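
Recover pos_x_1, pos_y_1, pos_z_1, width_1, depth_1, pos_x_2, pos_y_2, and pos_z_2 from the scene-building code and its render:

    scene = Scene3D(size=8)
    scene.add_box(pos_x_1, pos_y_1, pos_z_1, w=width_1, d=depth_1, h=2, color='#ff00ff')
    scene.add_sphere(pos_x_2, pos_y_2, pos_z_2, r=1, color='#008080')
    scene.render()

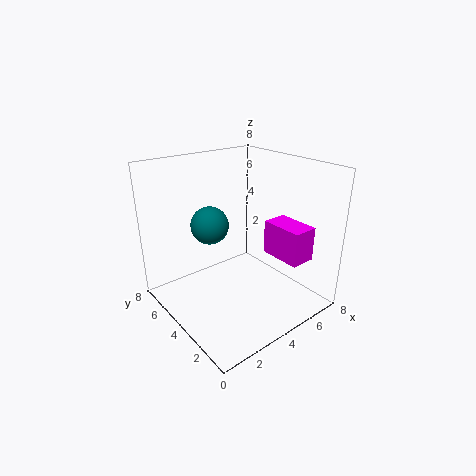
pos_x_1 = 6, pos_y_1 = 1.5, pos_z_1 = 2.5, width_1 = 1.5, depth_1 = 2.5, pos_x_2 = 2.5, pos_y_2 = 4.5, pos_z_2 = 5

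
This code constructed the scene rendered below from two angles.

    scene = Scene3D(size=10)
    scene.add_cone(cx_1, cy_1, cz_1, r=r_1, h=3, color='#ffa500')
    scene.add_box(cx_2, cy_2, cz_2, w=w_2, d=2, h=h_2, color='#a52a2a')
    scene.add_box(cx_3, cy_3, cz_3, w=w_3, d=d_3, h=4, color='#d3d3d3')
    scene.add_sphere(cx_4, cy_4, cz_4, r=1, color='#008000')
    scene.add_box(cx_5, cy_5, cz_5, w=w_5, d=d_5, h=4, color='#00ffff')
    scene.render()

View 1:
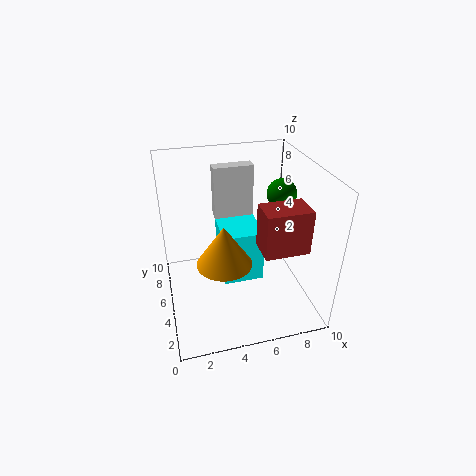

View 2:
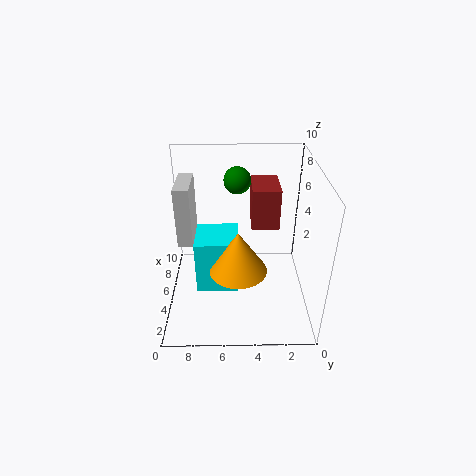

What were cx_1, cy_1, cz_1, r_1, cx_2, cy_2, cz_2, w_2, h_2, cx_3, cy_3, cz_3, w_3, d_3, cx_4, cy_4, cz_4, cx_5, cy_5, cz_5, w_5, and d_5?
cx_1 = 4, cy_1 = 5, cz_1 = 3, r_1 = 2, cx_2 = 6, cy_2 = 2, cz_2 = 5, w_2 = 3, h_2 = 3, cx_3 = 4, cy_3 = 8, cz_3 = 5, w_3 = 3, d_3 = 1, cx_4 = 8, cy_4 = 5, cz_4 = 8, cx_5 = 4, cy_5 = 5, cz_5 = 1, w_5 = 3, d_5 = 3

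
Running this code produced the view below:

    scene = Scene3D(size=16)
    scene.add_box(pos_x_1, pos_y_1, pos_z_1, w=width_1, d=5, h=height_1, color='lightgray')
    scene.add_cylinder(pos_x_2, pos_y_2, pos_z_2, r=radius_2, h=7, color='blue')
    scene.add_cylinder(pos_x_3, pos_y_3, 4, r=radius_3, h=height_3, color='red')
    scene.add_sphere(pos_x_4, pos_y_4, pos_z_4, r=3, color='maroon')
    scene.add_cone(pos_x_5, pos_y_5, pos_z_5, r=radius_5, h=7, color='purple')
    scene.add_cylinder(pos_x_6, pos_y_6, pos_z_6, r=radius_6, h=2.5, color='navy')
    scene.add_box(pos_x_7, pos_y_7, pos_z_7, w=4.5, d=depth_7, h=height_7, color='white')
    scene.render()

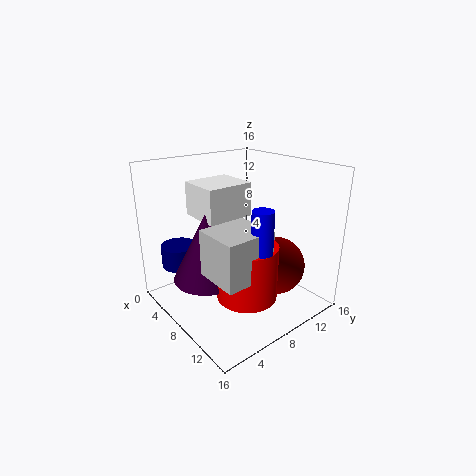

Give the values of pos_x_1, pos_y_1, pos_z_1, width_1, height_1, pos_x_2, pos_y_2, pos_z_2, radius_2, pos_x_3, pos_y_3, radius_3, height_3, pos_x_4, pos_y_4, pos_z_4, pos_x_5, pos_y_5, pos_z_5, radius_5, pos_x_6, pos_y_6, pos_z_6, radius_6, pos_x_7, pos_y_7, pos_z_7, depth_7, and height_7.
pos_x_1 = 10.5, pos_y_1 = 1.5, pos_z_1 = 7, width_1 = 4.5, height_1 = 4.5, pos_x_2 = 14.5, pos_y_2 = 5.5, pos_z_2 = 6.5, radius_2 = 1, pos_x_3 = 12.5, pos_y_3 = 5.5, radius_3 = 3, height_3 = 5.5, pos_x_4 = 12.5, pos_y_4 = 9.5, pos_z_4 = 6, pos_x_5 = 8.5, pos_y_5 = 3.5, pos_z_5 = 5, radius_5 = 3.5, pos_x_6 = 3.5, pos_y_6 = 3, pos_z_6 = 4.5, radius_6 = 2, pos_x_7 = 5, pos_y_7 = 3.5, pos_z_7 = 11, depth_7 = 5, height_7 = 3.5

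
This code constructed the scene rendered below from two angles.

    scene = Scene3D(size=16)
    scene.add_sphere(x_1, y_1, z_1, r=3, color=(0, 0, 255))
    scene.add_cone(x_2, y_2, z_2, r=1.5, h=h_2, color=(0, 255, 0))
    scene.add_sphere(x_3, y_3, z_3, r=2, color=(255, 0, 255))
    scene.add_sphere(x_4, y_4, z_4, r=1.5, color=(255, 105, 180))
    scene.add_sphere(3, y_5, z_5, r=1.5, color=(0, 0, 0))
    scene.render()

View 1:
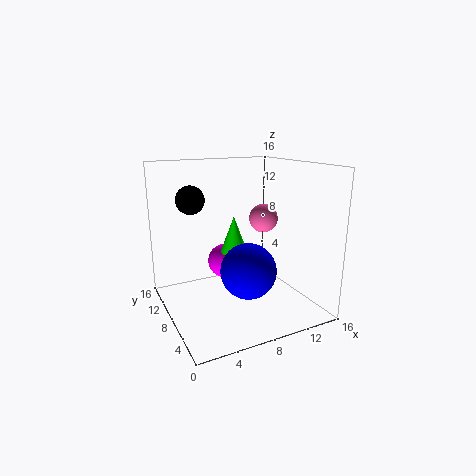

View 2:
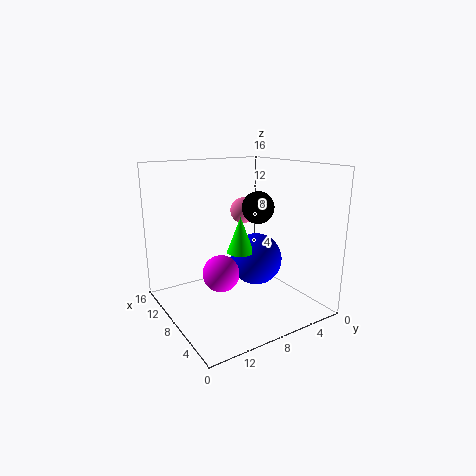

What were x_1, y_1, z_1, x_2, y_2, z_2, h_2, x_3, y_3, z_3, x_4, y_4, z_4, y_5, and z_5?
x_1 = 8
y_1 = 5.5
z_1 = 5
x_2 = 7.5
y_2 = 8
z_2 = 6.5
h_2 = 4
x_3 = 7.5
y_3 = 10.5
z_3 = 4.5
x_4 = 10
y_4 = 6
z_4 = 10.5
y_5 = 9
z_5 = 12.5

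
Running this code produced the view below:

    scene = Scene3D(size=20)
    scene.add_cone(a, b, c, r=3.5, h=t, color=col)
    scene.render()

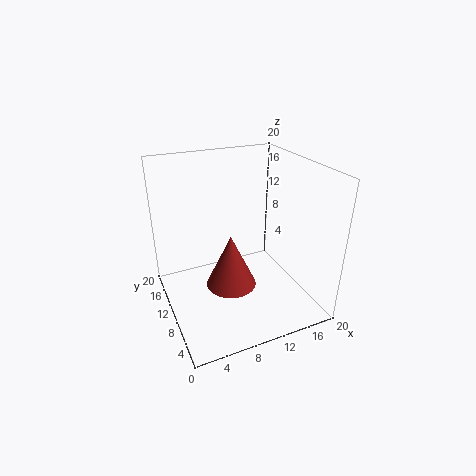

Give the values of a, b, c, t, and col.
a = 8.5; b = 9; c = 3.5; t = 7.5; col = 'brown'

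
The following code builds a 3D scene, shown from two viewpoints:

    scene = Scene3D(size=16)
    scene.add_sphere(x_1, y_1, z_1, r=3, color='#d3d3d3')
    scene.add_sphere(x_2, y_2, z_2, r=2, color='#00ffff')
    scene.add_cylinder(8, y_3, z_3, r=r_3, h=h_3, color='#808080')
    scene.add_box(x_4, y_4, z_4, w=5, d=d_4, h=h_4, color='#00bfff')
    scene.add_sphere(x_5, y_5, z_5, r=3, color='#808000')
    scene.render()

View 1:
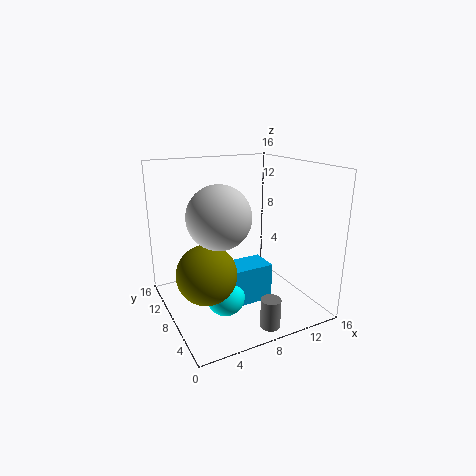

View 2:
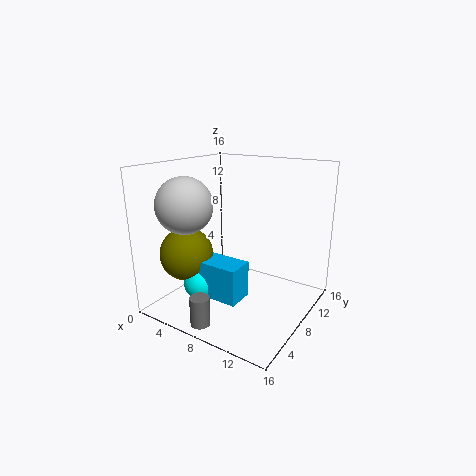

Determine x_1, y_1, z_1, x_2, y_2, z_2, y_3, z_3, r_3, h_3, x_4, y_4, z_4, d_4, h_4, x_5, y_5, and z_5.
x_1 = 4, y_1 = 4, z_1 = 12, x_2 = 5, y_2 = 5, z_2 = 3, y_3 = 1, z_3 = 1, r_3 = 1, h_3 = 3, x_4 = 5, y_4 = 4, z_4 = 2, d_4 = 3, h_4 = 4, x_5 = 3, y_5 = 5, z_5 = 6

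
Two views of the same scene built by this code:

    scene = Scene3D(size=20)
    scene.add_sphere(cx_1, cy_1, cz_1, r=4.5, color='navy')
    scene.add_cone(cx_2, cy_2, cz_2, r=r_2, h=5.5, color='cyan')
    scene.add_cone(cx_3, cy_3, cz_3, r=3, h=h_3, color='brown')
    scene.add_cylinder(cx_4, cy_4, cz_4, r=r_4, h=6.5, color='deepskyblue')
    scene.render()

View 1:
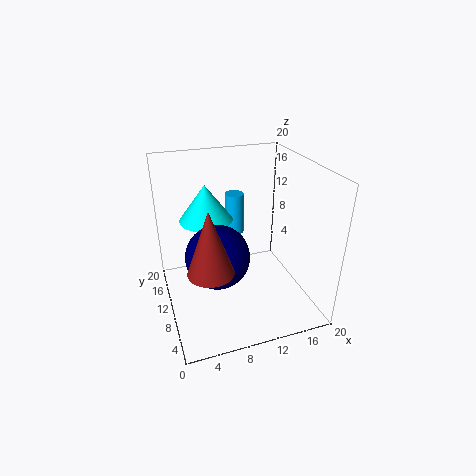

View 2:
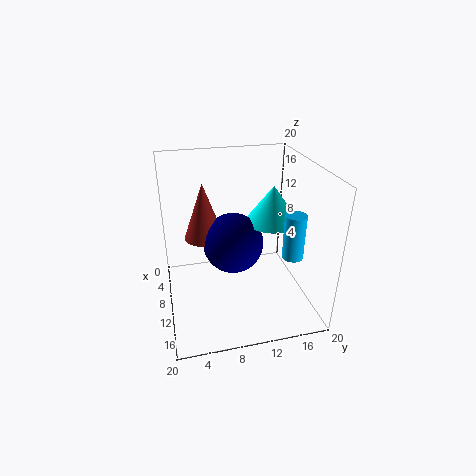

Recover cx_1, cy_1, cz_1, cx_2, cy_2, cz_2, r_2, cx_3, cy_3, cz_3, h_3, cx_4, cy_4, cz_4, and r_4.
cx_1 = 7
cy_1 = 10
cz_1 = 7.5
cx_2 = 7
cy_2 = 16
cz_2 = 10.5
r_2 = 4
cx_3 = 5
cy_3 = 6
cz_3 = 8
h_3 = 8.5
cx_4 = 12
cy_4 = 17.5
cz_4 = 7
r_4 = 1.5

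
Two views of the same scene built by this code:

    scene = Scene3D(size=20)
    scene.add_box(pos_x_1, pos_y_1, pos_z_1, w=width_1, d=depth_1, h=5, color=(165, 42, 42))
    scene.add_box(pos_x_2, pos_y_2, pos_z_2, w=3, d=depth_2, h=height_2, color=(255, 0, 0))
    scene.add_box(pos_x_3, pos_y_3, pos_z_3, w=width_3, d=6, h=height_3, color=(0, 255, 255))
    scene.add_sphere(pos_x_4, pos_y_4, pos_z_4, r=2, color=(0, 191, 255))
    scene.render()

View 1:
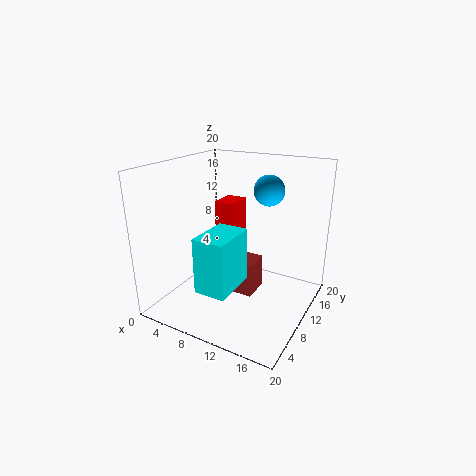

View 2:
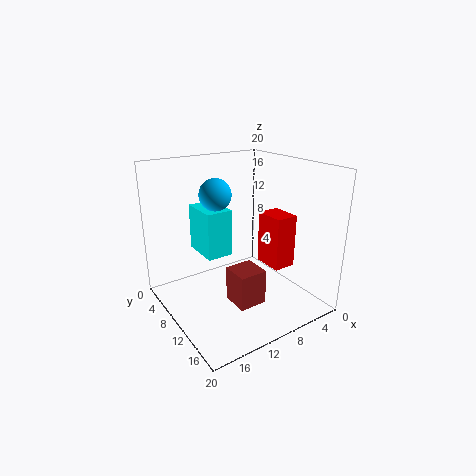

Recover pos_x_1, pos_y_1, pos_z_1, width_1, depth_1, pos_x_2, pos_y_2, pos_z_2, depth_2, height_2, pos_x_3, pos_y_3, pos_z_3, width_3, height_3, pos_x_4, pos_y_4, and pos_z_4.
pos_x_1 = 8, pos_y_1 = 10, pos_z_1 = 1, width_1 = 4, depth_1 = 4, pos_x_2 = 5, pos_y_2 = 12, pos_z_2 = 7, depth_2 = 4, height_2 = 7, pos_x_3 = 9, pos_y_3 = 1, pos_z_3 = 6, width_3 = 4, height_3 = 7, pos_x_4 = 14, pos_y_4 = 11, pos_z_4 = 17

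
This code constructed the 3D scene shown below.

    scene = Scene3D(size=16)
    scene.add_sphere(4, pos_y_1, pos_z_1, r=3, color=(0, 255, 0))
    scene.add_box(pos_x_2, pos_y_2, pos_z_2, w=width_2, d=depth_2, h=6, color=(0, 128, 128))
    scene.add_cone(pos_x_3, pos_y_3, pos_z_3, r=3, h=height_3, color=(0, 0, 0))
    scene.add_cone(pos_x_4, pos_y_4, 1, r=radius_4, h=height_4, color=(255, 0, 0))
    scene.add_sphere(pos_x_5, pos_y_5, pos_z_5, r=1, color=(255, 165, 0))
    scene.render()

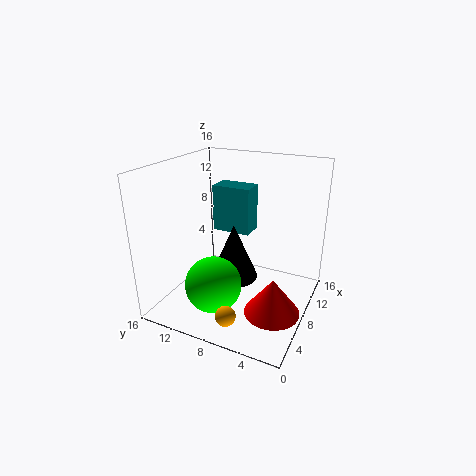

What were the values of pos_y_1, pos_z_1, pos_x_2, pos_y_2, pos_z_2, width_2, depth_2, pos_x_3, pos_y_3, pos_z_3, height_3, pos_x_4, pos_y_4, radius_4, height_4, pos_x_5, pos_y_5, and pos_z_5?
pos_y_1 = 9, pos_z_1 = 4, pos_x_2 = 13, pos_y_2 = 9, pos_z_2 = 6, width_2 = 3, depth_2 = 5, pos_x_3 = 11, pos_y_3 = 10, pos_z_3 = 1, height_3 = 7, pos_x_4 = 6, pos_y_4 = 3, radius_4 = 3, height_4 = 4, pos_x_5 = 1, pos_y_5 = 6, pos_z_5 = 3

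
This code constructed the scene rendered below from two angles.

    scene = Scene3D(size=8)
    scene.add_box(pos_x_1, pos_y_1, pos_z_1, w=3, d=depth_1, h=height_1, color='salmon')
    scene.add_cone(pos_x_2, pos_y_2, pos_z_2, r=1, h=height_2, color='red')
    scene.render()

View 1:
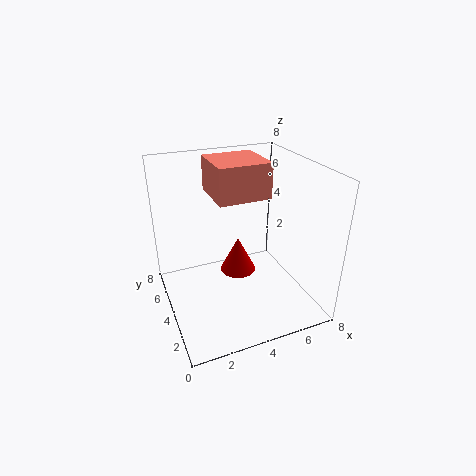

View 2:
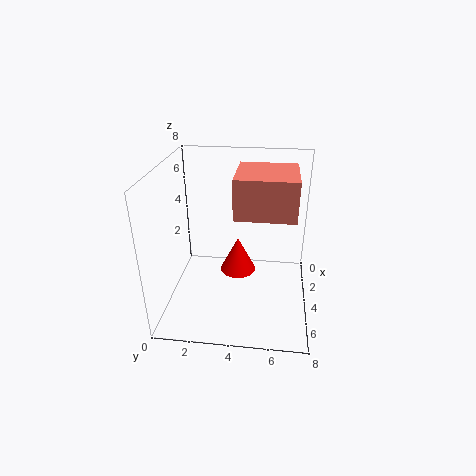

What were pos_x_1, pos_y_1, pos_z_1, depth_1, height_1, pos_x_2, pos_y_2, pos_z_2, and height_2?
pos_x_1 = 3; pos_y_1 = 4; pos_z_1 = 6; depth_1 = 3; height_1 = 2; pos_x_2 = 4; pos_y_2 = 4; pos_z_2 = 2; height_2 = 2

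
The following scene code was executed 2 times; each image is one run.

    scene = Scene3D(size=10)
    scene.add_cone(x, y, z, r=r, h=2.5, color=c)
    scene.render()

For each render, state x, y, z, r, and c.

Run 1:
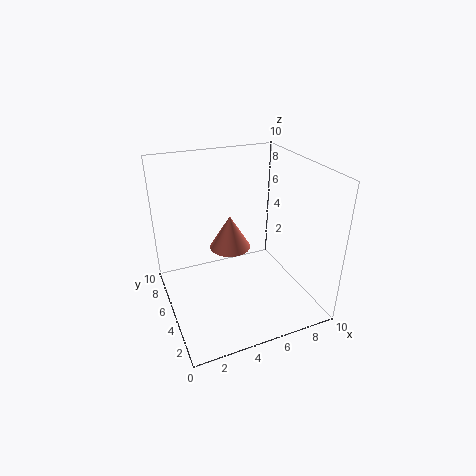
x = 5; y = 6.5; z = 3.5; r = 1.5; c = 'salmon'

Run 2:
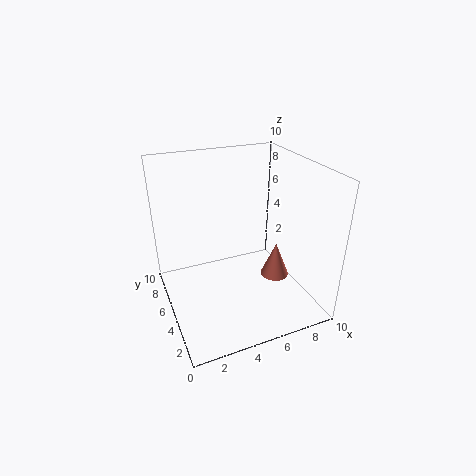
x = 7.5; y = 4; z = 2; r = 1; c = 'salmon'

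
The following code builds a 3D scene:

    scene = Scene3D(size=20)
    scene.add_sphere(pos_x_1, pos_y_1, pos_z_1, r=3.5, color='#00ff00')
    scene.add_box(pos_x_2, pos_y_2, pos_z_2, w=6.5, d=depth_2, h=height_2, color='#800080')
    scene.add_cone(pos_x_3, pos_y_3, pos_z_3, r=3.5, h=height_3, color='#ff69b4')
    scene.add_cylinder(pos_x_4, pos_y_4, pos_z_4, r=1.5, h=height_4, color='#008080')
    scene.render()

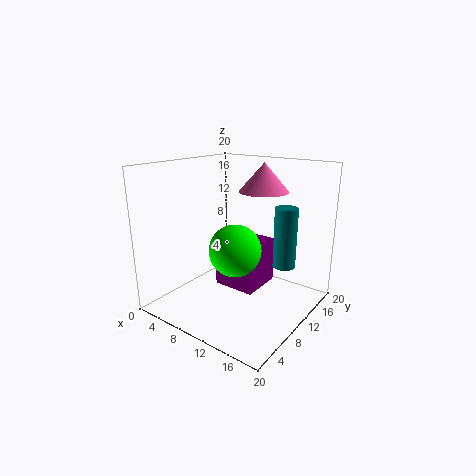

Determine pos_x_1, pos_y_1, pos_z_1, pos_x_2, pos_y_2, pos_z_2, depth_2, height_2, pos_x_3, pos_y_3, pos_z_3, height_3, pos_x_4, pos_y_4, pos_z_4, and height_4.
pos_x_1 = 11
pos_y_1 = 8
pos_z_1 = 9
pos_x_2 = 5
pos_y_2 = 11
pos_z_2 = 1
depth_2 = 6.5
height_2 = 7
pos_x_3 = 11.5
pos_y_3 = 14
pos_z_3 = 16
height_3 = 4
pos_x_4 = 16.5
pos_y_4 = 11.5
pos_z_4 = 7
height_4 = 8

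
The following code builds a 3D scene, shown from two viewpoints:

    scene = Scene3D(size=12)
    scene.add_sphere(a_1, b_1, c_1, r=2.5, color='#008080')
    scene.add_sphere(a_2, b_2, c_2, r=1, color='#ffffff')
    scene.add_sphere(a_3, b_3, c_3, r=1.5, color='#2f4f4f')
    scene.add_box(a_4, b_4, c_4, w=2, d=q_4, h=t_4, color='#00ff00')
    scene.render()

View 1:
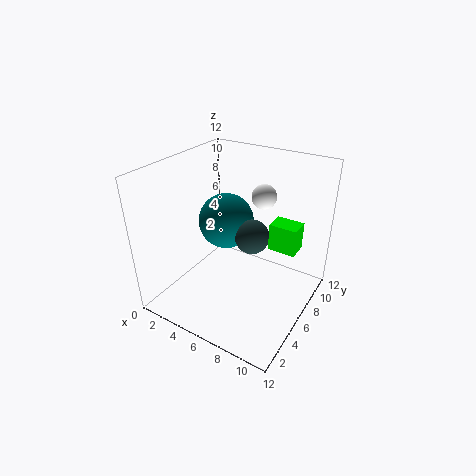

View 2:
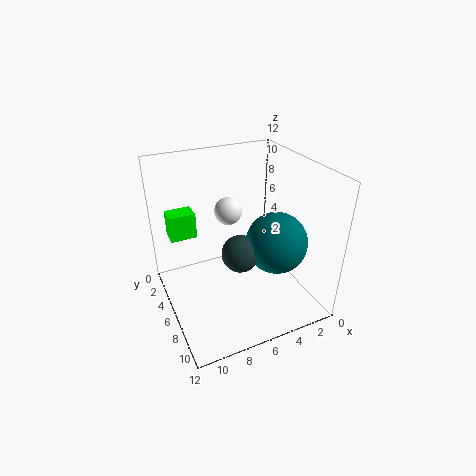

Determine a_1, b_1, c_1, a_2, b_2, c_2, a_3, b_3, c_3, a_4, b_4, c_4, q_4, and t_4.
a_1 = 3.5; b_1 = 8; c_1 = 6; a_2 = 7.5; b_2 = 7.5; c_2 = 9.5; a_3 = 6.5; b_3 = 7.5; c_3 = 5.5; a_4 = 9.5; b_4 = 4.5; c_4 = 7; q_4 = 1.5; t_4 = 2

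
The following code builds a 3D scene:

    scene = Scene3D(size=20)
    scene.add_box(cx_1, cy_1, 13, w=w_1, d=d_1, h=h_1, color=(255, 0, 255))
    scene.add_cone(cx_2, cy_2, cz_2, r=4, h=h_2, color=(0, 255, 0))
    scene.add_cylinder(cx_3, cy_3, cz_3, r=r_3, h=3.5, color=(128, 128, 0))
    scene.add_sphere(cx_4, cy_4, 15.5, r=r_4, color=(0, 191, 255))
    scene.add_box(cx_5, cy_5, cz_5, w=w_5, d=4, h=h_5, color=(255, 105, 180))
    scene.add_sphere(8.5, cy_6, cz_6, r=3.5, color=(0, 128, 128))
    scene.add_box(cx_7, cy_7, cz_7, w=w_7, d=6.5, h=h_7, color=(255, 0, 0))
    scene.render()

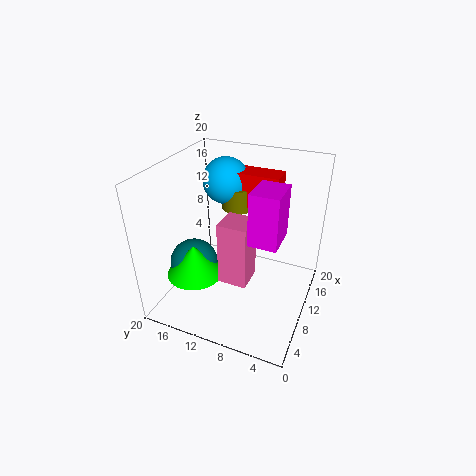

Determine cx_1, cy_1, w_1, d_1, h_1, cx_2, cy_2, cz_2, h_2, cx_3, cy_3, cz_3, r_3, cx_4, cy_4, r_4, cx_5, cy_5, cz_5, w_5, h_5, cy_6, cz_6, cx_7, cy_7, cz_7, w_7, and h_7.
cx_1 = 4.5; cy_1 = 3; w_1 = 4.5; d_1 = 3.5; h_1 = 6.5; cx_2 = 7; cy_2 = 15.5; cz_2 = 4.5; h_2 = 4.5; cx_3 = 16; cy_3 = 12.5; cz_3 = 11.5; r_3 = 2.5; cx_4 = 16; cy_4 = 14.5; r_4 = 3.5; cx_5 = 6.5; cy_5 = 7.5; cz_5 = 4.5; w_5 = 4; h_5 = 9; cy_6 = 16.5; cz_6 = 5; cx_7 = 14.5; cy_7 = 6; cz_7 = 12.5; w_7 = 3.5; h_7 = 5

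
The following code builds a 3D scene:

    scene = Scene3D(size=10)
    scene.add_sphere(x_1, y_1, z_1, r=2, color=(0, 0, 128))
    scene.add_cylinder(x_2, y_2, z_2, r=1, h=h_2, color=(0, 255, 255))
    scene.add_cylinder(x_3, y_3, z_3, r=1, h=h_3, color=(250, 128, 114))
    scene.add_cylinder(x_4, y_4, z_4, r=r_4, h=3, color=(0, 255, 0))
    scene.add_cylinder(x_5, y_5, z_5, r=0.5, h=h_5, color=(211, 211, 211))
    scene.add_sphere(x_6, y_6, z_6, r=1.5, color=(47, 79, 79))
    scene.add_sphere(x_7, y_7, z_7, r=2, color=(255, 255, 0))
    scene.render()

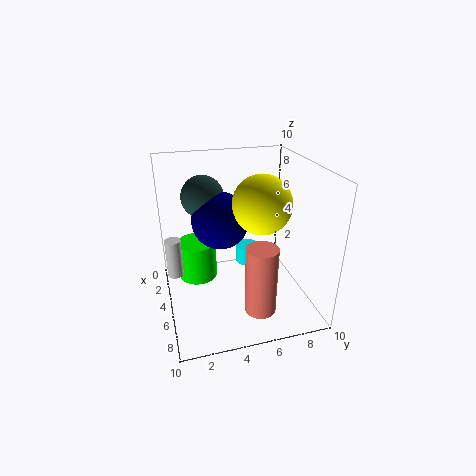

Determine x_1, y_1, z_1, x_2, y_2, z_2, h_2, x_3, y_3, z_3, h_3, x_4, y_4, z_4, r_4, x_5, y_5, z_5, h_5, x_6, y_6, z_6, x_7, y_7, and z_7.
x_1 = 4, y_1 = 4, z_1 = 6, x_2 = 1, y_2 = 7, z_2 = 0.5, h_2 = 1.5, x_3 = 8.5, y_3 = 5.5, z_3 = 1.5, h_3 = 4.5, x_4 = 2, y_4 = 2.5, z_4 = 0.5, r_4 = 1.5, x_5 = 6, y_5 = 0.5, z_5 = 3.5, h_5 = 2.5, x_6 = 3, y_6 = 3, z_6 = 7.5, x_7 = 5.5, y_7 = 6.5, z_7 = 7.5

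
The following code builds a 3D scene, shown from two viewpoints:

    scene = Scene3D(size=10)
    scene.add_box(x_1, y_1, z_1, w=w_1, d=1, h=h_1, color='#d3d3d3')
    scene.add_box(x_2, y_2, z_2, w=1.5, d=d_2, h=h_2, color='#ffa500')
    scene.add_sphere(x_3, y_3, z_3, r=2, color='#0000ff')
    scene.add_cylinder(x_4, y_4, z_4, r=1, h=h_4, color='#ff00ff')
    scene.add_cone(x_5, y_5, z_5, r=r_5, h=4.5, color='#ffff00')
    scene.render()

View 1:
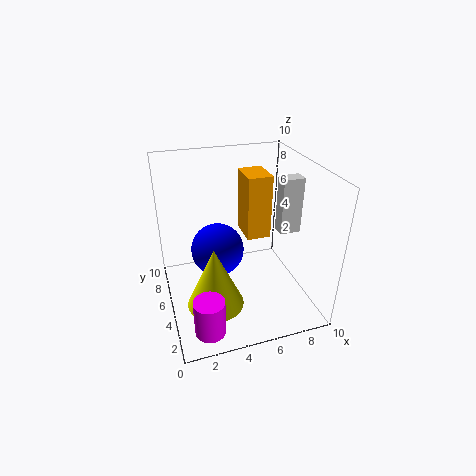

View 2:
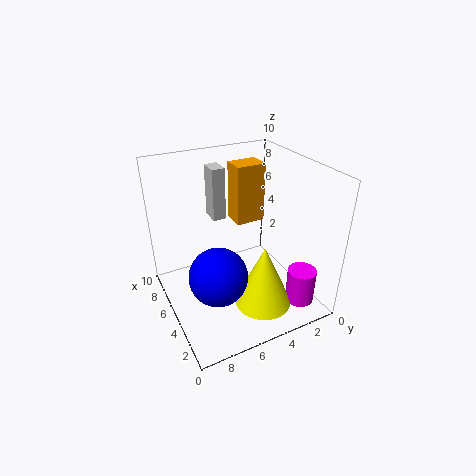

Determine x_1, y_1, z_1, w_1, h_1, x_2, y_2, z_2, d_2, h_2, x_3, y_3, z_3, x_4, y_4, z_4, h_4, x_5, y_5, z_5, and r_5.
x_1 = 8, y_1 = 4.5, z_1 = 5, w_1 = 1.5, h_1 = 4, x_2 = 5, y_2 = 3, z_2 = 6, d_2 = 2, h_2 = 4, x_3 = 4, y_3 = 7, z_3 = 3, x_4 = 2, y_4 = 1.5, z_4 = 0.5, h_4 = 2.5, x_5 = 3, y_5 = 4, z_5 = 0.5, r_5 = 2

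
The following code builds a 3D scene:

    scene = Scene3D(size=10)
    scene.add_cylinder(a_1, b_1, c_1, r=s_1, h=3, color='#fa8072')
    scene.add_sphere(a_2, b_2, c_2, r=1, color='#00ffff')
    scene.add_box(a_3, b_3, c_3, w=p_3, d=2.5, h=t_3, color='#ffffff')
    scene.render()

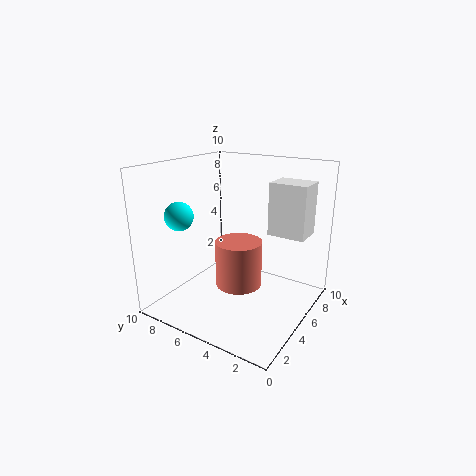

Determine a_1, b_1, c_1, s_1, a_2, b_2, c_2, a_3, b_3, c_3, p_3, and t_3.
a_1 = 3.5
b_1 = 4
c_1 = 2.5
s_1 = 1.5
a_2 = 3
b_2 = 8.5
c_2 = 6.5
a_3 = 5.5
b_3 = 0.5
c_3 = 5.5
p_3 = 2
t_3 = 3.5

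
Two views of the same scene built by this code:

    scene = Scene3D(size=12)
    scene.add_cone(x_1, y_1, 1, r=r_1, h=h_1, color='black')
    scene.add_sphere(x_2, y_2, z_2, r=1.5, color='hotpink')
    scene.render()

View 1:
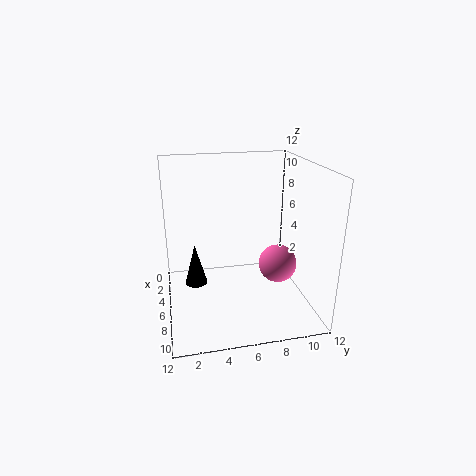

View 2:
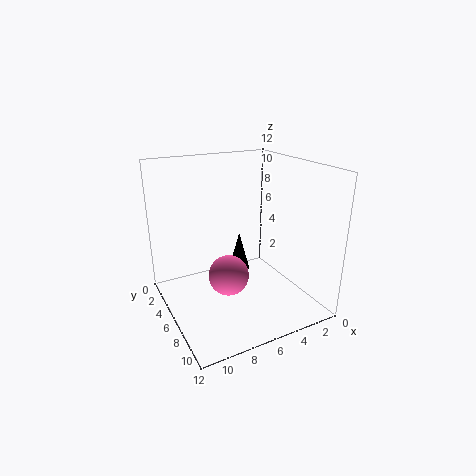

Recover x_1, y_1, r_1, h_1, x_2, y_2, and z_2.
x_1 = 4, y_1 = 2.5, r_1 = 1, h_1 = 3.75, x_2 = 8.25, y_2 = 8.75, z_2 = 4.5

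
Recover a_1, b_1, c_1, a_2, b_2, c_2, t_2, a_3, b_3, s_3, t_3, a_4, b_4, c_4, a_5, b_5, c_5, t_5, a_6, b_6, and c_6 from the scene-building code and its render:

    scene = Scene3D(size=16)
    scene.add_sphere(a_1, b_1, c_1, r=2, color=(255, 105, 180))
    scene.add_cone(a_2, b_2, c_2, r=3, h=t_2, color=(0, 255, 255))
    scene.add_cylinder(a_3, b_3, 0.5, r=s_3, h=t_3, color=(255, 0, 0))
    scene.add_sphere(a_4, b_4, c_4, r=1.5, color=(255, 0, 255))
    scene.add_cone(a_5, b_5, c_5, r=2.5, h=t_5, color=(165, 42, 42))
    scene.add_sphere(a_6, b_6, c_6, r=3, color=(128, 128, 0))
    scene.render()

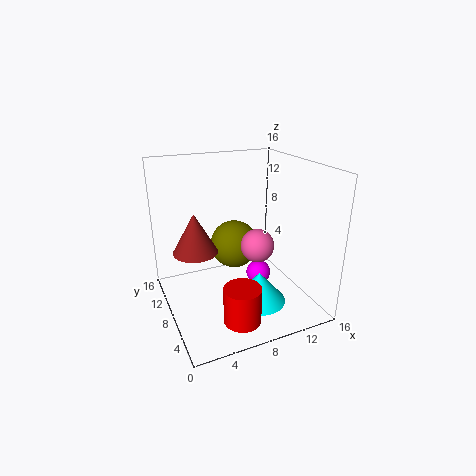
a_1 = 11; b_1 = 9; c_1 = 6; a_2 = 9.5; b_2 = 5.5; c_2 = 1; t_2 = 3.5; a_3 = 6.5; b_3 = 3.5; s_3 = 2; t_3 = 4; a_4 = 11.5; b_4 = 9.5; c_4 = 2; a_5 = 3.5; b_5 = 9.5; c_5 = 6.5; t_5 = 4.5; a_6 = 9.5; b_6 = 12.5; c_6 = 5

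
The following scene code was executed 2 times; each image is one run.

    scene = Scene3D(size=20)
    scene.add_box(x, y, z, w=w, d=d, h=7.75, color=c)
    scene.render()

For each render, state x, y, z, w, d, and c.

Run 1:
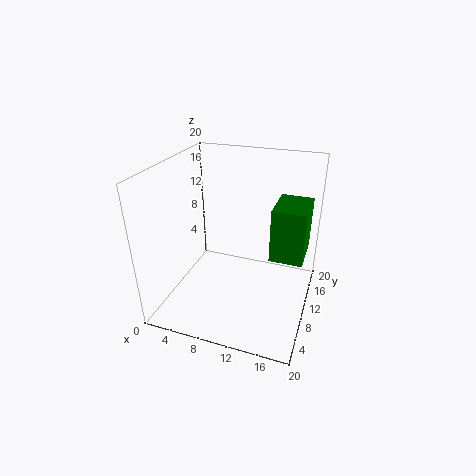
x = 14.25; y = 11; z = 6.5; w = 4.75; d = 6.5; c = 'green'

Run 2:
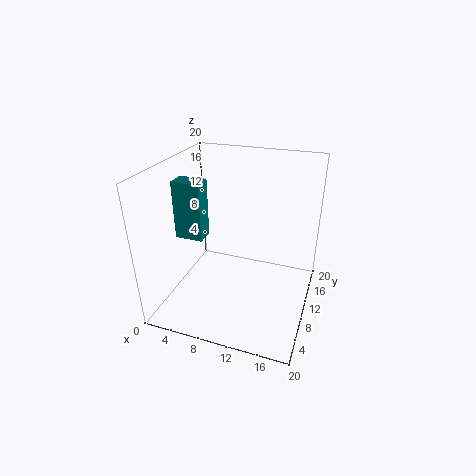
x = 2.5; y = 6.25; z = 10.75; w = 3.75; d = 2.5; c = 'teal'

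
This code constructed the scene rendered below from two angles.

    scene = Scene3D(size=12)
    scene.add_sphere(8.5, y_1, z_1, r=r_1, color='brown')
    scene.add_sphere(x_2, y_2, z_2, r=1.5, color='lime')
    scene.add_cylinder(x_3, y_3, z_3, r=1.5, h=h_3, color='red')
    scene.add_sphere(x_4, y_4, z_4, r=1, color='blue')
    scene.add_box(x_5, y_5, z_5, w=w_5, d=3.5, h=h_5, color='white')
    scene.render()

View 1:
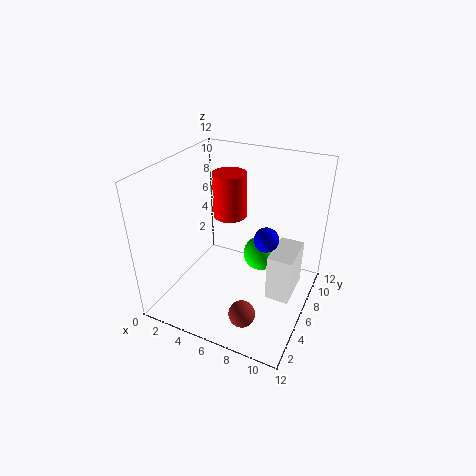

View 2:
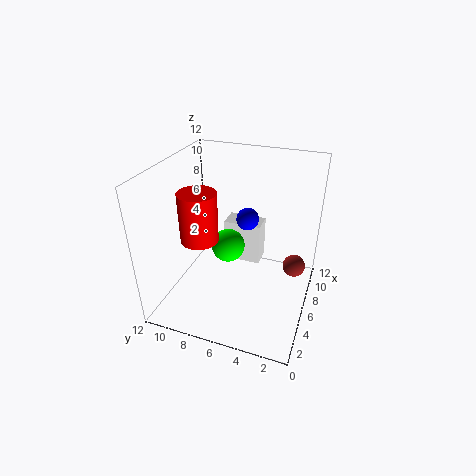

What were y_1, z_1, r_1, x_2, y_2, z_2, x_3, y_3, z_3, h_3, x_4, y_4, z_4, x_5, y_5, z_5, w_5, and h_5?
y_1 = 1.5, z_1 = 2.5, r_1 = 1, x_2 = 7.5, y_2 = 7.5, z_2 = 4, x_3 = 4, y_3 = 8.5, z_3 = 6.5, h_3 = 4, x_4 = 8.5, y_4 = 6, z_4 = 6.5, x_5 = 9, y_5 = 5, z_5 = 1.5, w_5 = 2, h_5 = 4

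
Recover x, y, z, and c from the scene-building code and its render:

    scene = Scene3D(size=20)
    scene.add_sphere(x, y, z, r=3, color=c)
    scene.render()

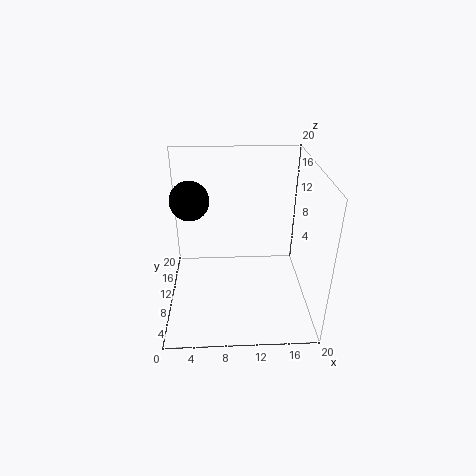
x = 3
y = 16
z = 13
c = 'black'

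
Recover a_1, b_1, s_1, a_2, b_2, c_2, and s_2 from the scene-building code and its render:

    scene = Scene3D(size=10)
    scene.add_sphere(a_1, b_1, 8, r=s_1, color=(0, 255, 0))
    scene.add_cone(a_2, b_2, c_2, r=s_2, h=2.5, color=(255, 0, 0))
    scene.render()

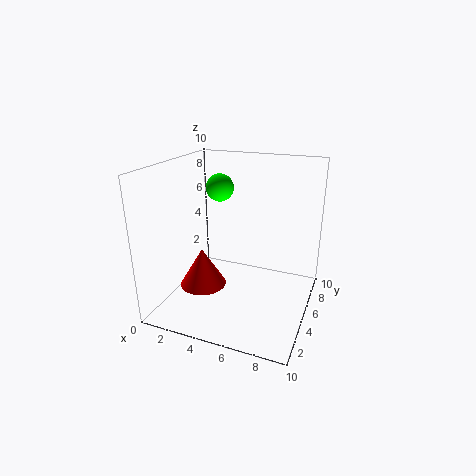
a_1 = 3, b_1 = 6.5, s_1 = 1, a_2 = 3.5, b_2 = 2.5, c_2 = 2.5, s_2 = 1.5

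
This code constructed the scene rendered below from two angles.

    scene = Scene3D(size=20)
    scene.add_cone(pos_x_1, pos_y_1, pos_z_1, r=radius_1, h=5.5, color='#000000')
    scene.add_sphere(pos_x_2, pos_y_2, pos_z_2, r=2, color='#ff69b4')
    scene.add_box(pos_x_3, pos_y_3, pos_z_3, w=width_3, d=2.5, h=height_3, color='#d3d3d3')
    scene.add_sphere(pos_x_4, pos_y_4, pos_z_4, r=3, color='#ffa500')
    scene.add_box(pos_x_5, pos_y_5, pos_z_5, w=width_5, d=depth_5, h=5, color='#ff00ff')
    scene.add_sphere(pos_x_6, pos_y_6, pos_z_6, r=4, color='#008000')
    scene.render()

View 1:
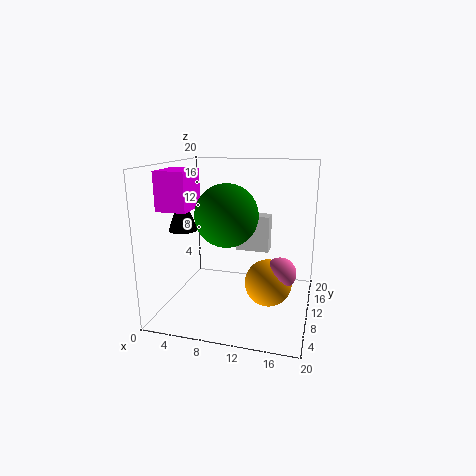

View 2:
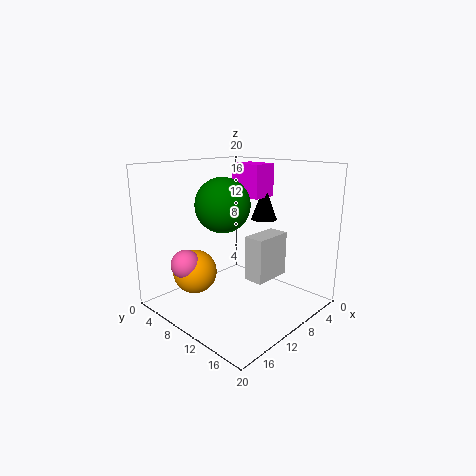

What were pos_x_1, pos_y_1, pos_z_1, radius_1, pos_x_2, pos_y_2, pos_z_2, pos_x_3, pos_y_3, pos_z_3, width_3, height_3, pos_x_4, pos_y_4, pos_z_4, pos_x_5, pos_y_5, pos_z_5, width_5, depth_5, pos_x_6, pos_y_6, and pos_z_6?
pos_x_1 = 2.5; pos_y_1 = 8.5; pos_z_1 = 11; radius_1 = 2; pos_x_2 = 16.5; pos_y_2 = 6.5; pos_z_2 = 7; pos_x_3 = 8.5; pos_y_3 = 14.5; pos_z_3 = 6.5; width_3 = 5; height_3 = 5.5; pos_x_4 = 15; pos_y_4 = 6.5; pos_z_4 = 5.5; pos_x_5 = 1; pos_y_5 = 4; pos_z_5 = 14.5; width_5 = 4; depth_5 = 5; pos_x_6 = 9.5; pos_y_6 = 6.5; pos_z_6 = 14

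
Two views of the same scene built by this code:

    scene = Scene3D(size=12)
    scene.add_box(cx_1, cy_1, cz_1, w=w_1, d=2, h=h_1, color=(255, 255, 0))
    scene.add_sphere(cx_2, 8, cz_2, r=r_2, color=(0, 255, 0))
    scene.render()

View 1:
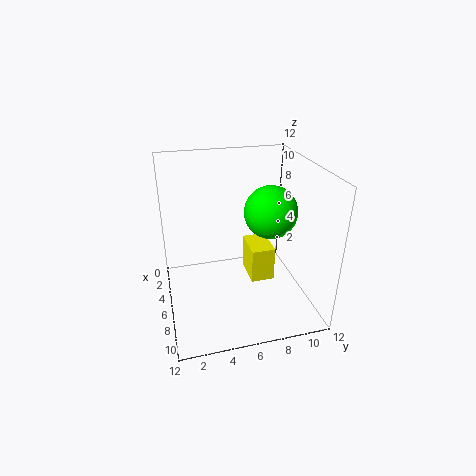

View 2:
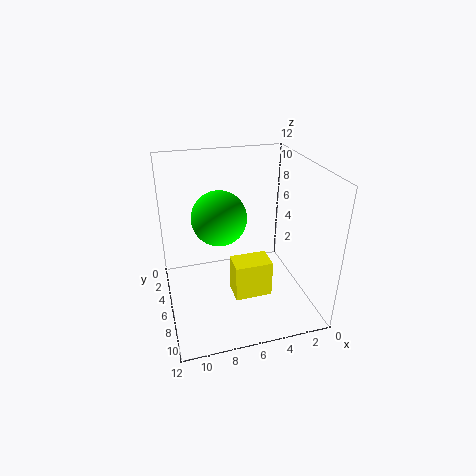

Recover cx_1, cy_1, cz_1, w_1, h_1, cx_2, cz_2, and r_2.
cx_1 = 4, cy_1 = 7, cz_1 = 2, w_1 = 3, h_1 = 3, cx_2 = 8, cz_2 = 9, r_2 = 2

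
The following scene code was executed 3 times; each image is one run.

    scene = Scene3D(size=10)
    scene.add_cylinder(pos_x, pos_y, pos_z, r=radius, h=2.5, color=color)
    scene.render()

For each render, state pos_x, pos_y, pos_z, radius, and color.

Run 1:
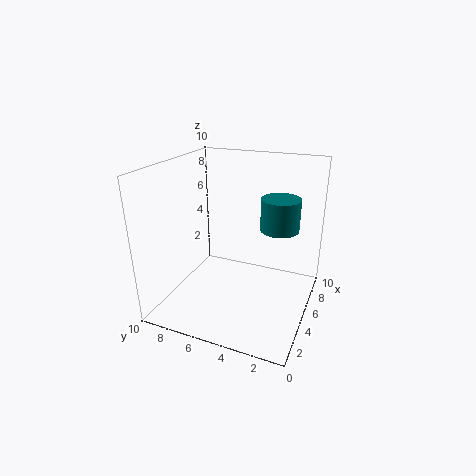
pos_x = 8.5, pos_y = 3, pos_z = 4.5, radius = 1.5, color = 'teal'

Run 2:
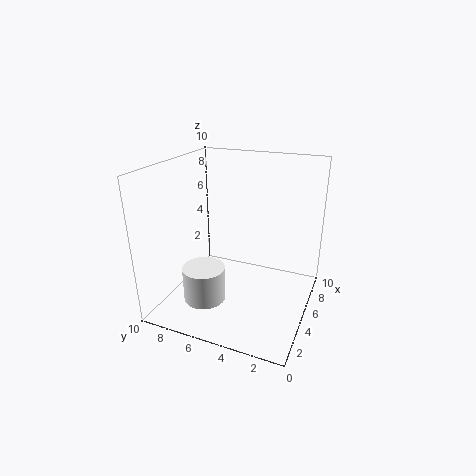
pos_x = 3.5, pos_y = 7, pos_z = 0.5, radius = 1.5, color = 'white'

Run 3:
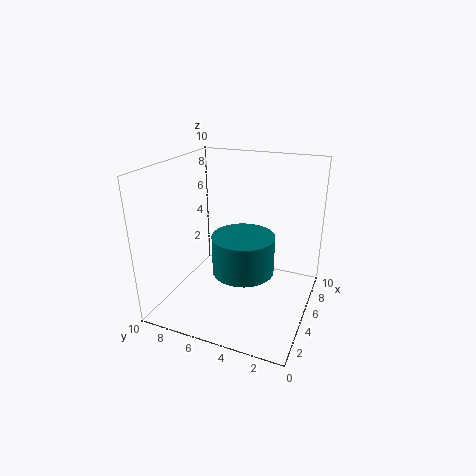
pos_x = 3.5, pos_y = 4, pos_z = 3.5, radius = 2, color = 'teal'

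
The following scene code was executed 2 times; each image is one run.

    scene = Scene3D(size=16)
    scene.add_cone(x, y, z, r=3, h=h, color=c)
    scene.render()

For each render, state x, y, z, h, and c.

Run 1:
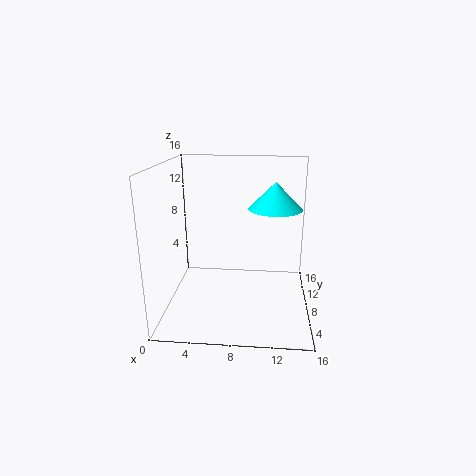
x = 12
y = 9.5
z = 11
h = 3
c = 'cyan'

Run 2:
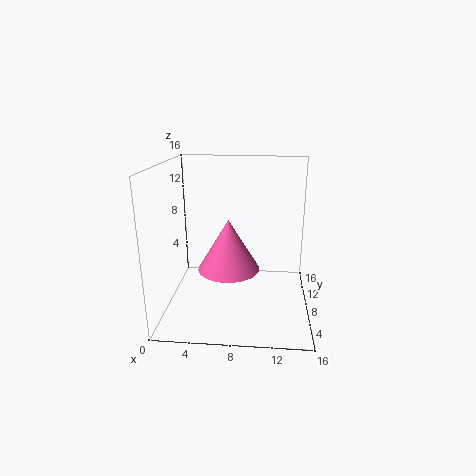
x = 7.5
y = 3.5
z = 6.5
h = 5
c = 'hotpink'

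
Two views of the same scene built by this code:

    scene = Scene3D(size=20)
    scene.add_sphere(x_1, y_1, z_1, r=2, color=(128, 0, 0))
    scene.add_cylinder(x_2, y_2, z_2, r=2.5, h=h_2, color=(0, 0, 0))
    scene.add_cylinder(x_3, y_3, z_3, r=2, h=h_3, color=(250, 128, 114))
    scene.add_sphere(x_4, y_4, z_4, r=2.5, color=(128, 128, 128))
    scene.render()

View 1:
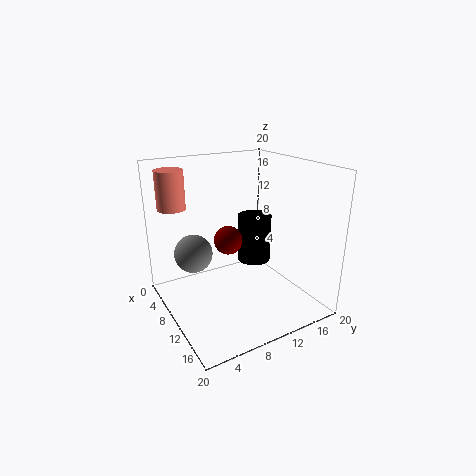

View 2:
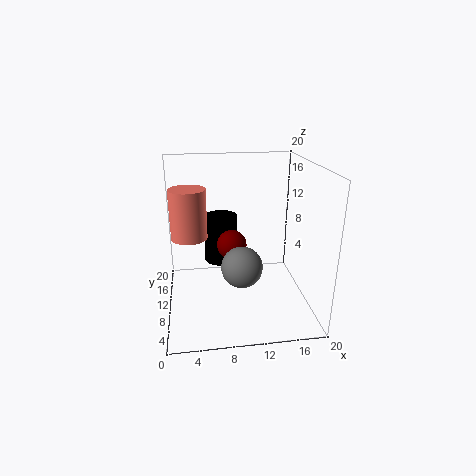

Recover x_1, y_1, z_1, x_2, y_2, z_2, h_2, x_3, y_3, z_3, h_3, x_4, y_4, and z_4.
x_1 = 9; y_1 = 9; z_1 = 9.5; x_2 = 8; y_2 = 14; z_2 = 5; h_2 = 7; x_3 = 3.5; y_3 = 3; z_3 = 13.5; h_3 = 5.5; x_4 = 9.5; y_4 = 3.5; z_4 = 9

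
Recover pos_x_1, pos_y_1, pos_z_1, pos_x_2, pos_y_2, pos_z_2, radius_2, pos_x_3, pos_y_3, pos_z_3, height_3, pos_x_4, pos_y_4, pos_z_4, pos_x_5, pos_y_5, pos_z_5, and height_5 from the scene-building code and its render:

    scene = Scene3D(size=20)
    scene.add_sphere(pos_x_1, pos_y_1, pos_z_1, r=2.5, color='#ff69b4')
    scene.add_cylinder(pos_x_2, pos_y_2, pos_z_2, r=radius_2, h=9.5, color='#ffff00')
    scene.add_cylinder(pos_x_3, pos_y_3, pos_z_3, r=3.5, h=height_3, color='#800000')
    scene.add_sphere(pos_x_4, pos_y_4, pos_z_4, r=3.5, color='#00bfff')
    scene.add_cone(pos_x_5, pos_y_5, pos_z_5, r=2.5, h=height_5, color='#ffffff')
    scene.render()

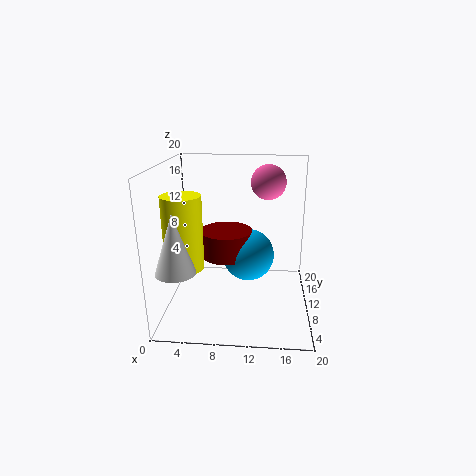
pos_x_1 = 14
pos_y_1 = 14
pos_z_1 = 17
pos_x_2 = 3.5
pos_y_2 = 5.5
pos_z_2 = 7.5
radius_2 = 2.5
pos_x_3 = 8.5
pos_y_3 = 9
pos_z_3 = 8
height_3 = 3.5
pos_x_4 = 11.5
pos_y_4 = 9
pos_z_4 = 8
pos_x_5 = 3
pos_y_5 = 3
pos_z_5 = 8
height_5 = 7.5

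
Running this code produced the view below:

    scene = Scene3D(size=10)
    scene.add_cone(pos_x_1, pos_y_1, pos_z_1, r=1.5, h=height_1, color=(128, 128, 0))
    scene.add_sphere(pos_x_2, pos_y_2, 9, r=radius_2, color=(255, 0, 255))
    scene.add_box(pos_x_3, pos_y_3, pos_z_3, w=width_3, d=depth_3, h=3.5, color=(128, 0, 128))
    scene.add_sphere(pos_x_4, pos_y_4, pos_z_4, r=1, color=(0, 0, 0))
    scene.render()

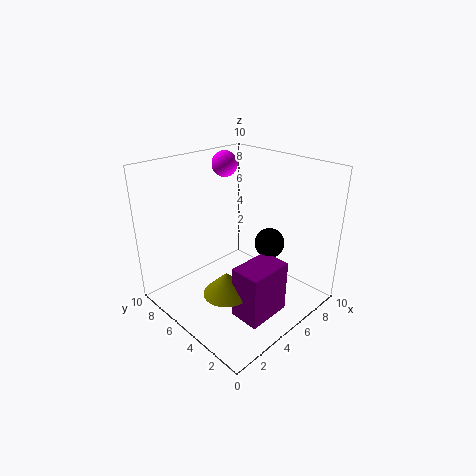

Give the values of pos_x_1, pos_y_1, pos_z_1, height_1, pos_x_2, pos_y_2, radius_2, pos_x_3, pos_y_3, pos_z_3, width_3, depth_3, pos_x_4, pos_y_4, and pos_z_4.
pos_x_1 = 2.5; pos_y_1 = 3.5; pos_z_1 = 2.5; height_1 = 1.5; pos_x_2 = 7.5; pos_y_2 = 9; radius_2 = 1; pos_x_3 = 2.5; pos_y_3 = 1; pos_z_3 = 1; width_3 = 3; depth_3 = 2; pos_x_4 = 6; pos_y_4 = 3; pos_z_4 = 5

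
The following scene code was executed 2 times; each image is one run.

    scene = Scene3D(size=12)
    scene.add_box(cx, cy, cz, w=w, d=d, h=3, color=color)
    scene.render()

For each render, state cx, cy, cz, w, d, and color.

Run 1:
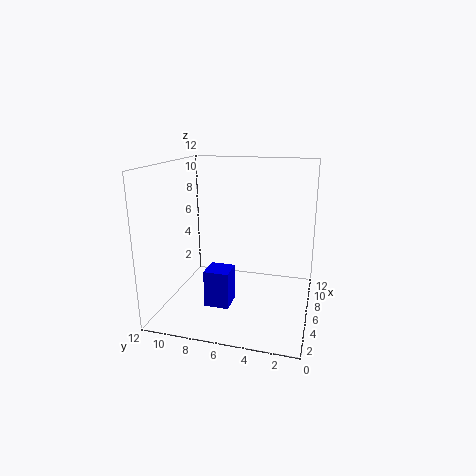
cx = 3, cy = 6, cz = 1, w = 2, d = 2, color = 'blue'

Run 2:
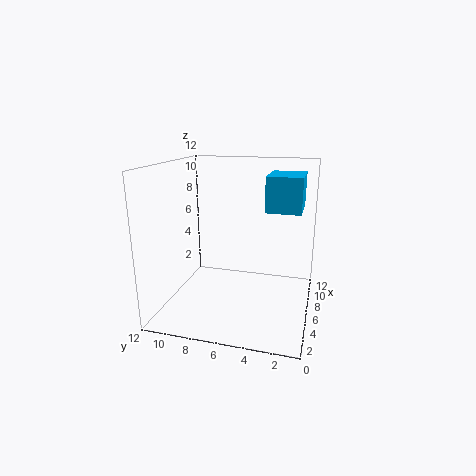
cx = 7, cy = 1, cz = 8, w = 4, d = 3, color = 'deepskyblue'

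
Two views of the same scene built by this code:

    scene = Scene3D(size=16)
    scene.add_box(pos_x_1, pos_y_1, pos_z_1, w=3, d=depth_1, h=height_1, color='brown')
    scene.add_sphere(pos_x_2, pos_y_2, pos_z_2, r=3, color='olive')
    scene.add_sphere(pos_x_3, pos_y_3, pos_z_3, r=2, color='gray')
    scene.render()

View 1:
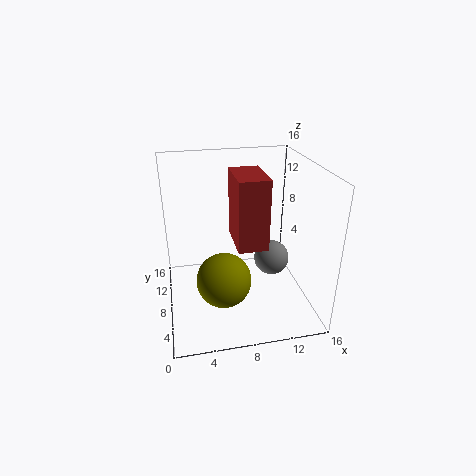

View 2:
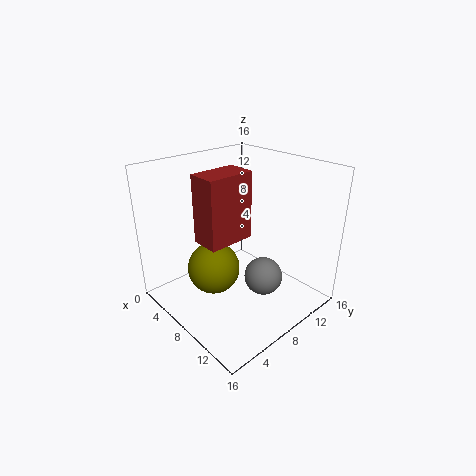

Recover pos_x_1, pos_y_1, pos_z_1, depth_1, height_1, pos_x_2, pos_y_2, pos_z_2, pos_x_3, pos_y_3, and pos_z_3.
pos_x_1 = 7; pos_y_1 = 3; pos_z_1 = 9; depth_1 = 5; height_1 = 7; pos_x_2 = 6; pos_y_2 = 6; pos_z_2 = 4; pos_x_3 = 12; pos_y_3 = 8; pos_z_3 = 5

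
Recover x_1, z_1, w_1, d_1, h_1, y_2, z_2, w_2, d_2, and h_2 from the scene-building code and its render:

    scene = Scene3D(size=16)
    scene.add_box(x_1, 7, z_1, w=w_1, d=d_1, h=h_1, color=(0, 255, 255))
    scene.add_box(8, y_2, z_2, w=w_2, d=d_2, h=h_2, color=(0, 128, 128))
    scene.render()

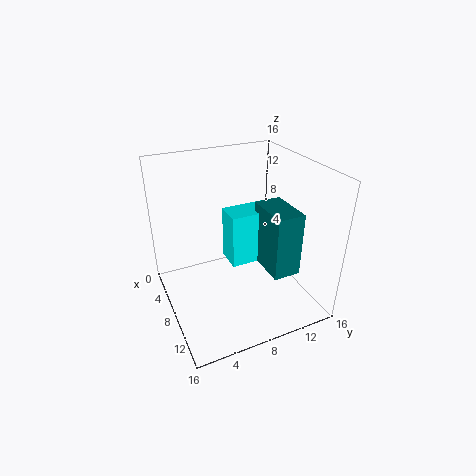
x_1 = 6; z_1 = 5; w_1 = 3; d_1 = 5; h_1 = 6; y_2 = 10; z_2 = 5; w_2 = 5; d_2 = 3; h_2 = 7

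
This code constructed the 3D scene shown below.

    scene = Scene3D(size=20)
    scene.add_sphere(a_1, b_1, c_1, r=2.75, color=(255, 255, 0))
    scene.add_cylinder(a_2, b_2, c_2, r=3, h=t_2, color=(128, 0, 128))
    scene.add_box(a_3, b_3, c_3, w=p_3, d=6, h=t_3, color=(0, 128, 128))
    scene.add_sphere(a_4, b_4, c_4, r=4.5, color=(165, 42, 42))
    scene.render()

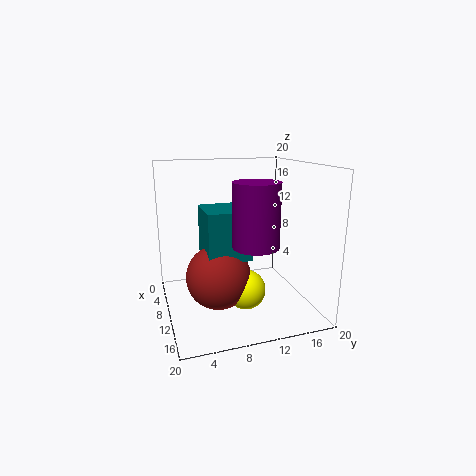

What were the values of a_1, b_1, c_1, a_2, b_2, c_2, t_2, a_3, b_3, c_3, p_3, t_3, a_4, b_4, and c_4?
a_1 = 12
b_1 = 10.5
c_1 = 3
a_2 = 14.25
b_2 = 11
c_2 = 10
t_2 = 8.25
a_3 = 6.25
b_3 = 5.25
c_3 = 7.5
p_3 = 6.5
t_3 = 6.75
a_4 = 10.5
b_4 = 7
c_4 = 4.75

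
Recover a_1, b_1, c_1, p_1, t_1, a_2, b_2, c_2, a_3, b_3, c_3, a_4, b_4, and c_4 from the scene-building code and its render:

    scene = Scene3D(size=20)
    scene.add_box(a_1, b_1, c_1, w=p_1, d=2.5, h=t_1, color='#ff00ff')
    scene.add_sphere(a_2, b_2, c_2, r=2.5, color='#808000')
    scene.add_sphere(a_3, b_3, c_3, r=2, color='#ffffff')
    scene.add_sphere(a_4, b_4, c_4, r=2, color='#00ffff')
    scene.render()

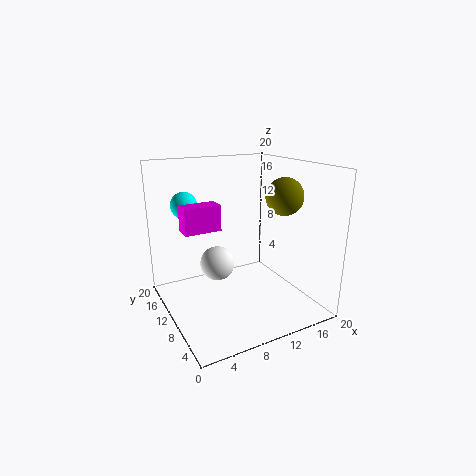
a_1 = 2.5; b_1 = 10; c_1 = 11.5; p_1 = 5; t_1 = 3.5; a_2 = 15; b_2 = 6.5; c_2 = 16; a_3 = 4.5; b_3 = 5; c_3 = 9.5; a_4 = 5; b_4 = 17.5; c_4 = 13.5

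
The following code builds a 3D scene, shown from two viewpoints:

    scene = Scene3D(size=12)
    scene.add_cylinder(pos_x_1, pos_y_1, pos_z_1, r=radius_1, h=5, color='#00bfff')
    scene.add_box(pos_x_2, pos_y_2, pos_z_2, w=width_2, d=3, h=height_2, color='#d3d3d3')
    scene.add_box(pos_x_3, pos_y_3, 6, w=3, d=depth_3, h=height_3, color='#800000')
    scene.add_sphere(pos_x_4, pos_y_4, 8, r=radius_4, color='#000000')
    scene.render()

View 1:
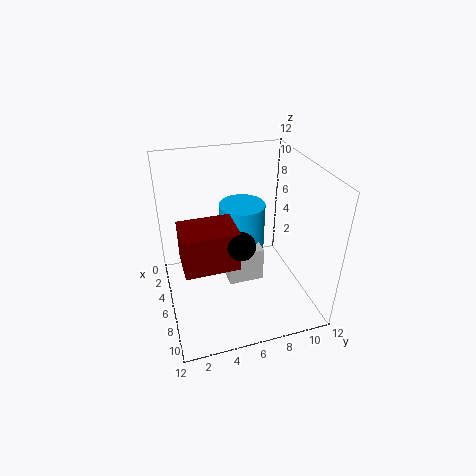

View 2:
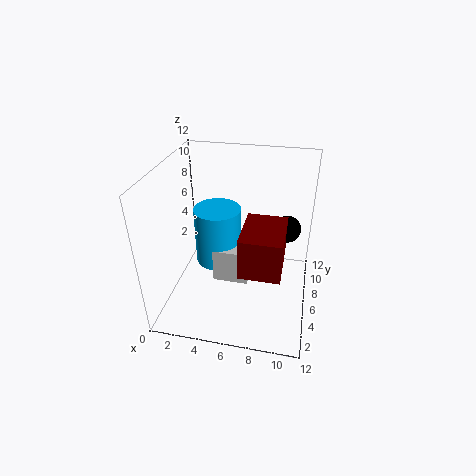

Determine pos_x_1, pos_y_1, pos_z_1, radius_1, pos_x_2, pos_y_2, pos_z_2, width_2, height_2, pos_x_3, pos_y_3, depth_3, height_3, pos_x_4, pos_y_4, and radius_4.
pos_x_1 = 4; pos_y_1 = 7; pos_z_1 = 3; radius_1 = 2; pos_x_2 = 4; pos_y_2 = 5; pos_z_2 = 2; width_2 = 3; height_2 = 3; pos_x_3 = 7; pos_y_3 = 1; depth_3 = 4; height_3 = 3; pos_x_4 = 10; pos_y_4 = 5; radius_4 = 1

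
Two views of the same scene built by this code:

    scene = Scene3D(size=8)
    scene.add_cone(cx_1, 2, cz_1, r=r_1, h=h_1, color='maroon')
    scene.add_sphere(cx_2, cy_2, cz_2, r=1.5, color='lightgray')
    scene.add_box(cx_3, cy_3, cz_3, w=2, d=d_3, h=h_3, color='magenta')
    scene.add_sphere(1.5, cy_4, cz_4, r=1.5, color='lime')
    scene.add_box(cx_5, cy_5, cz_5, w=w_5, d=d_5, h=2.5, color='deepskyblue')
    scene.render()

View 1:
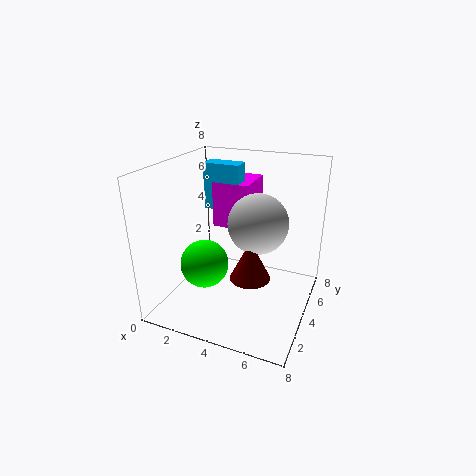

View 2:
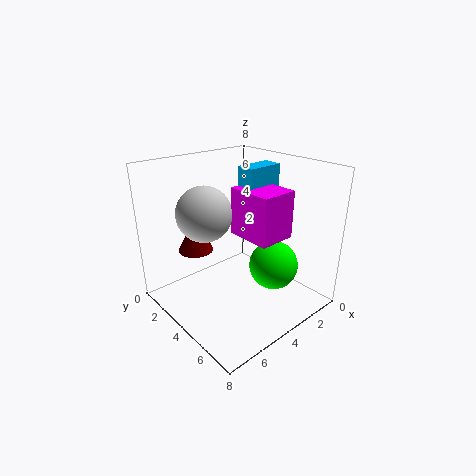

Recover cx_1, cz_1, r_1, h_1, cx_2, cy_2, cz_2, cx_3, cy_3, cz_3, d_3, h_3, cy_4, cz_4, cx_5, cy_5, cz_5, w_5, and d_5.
cx_1 = 5.5, cz_1 = 3, r_1 = 1, h_1 = 2, cx_2 = 5.5, cy_2 = 3, cz_2 = 5.5, cx_3 = 2.5, cy_3 = 4, cz_3 = 4.5, d_3 = 2.5, h_3 = 2.5, cy_4 = 4.5, cz_4 = 1.5, cx_5 = 2, cy_5 = 4, cz_5 = 5.5, w_5 = 2, d_5 = 1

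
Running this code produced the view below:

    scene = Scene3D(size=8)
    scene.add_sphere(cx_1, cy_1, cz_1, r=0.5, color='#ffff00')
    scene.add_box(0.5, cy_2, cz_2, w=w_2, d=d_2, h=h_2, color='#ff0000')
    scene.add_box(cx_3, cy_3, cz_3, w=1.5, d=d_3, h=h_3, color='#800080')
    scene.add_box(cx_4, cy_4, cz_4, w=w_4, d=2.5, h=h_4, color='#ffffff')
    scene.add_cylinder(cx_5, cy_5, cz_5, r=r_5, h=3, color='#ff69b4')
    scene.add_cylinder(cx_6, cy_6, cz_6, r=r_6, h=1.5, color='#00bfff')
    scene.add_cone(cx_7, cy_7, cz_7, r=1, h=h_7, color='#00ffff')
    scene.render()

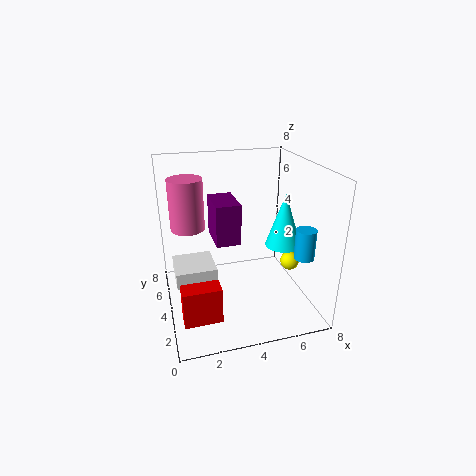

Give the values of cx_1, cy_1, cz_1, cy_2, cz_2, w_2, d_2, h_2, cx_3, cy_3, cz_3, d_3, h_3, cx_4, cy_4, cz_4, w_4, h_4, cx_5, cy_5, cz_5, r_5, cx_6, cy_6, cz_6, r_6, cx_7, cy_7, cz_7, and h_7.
cx_1 = 6.5; cy_1 = 2.5; cz_1 = 3; cy_2 = 1.5; cz_2 = 0.5; w_2 = 2; d_2 = 1; h_2 = 2; cx_3 = 3; cy_3 = 5; cz_3 = 3; d_3 = 2.5; h_3 = 2.5; cx_4 = 0.5; cy_4 = 5; cz_4 = 0.5; w_4 = 2.5; h_4 = 1; cx_5 = 1.5; cy_5 = 6; cz_5 = 4; r_5 = 1; cx_6 = 6.5; cy_6 = 1; cz_6 = 4; r_6 = 0.5; cx_7 = 6.5; cy_7 = 3.5; cz_7 = 3.5; h_7 = 3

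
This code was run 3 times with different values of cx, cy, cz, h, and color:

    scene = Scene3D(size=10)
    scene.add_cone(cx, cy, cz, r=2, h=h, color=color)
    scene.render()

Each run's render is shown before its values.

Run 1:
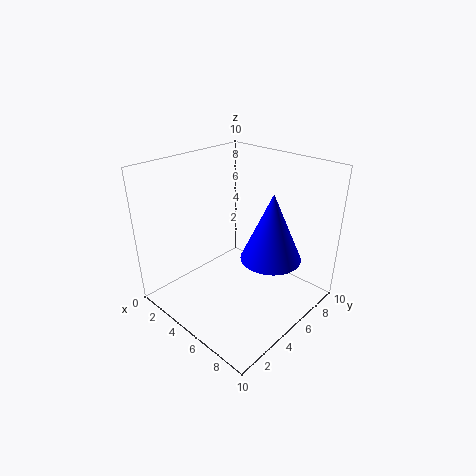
cx = 7.5, cy = 5.5, cz = 4.25, h = 4.5, color = 'blue'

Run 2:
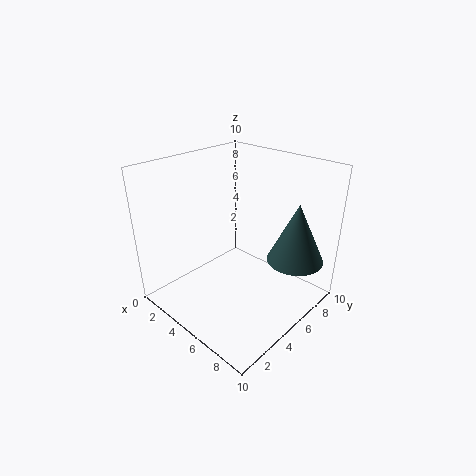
cx = 8, cy = 7.75, cz = 3.25, h = 4.25, color = 'darkslategray'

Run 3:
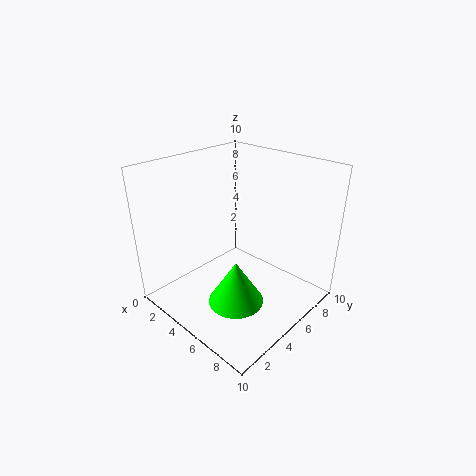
cx = 5.5, cy = 4.25, cz = 0.25, h = 3.25, color = 'lime'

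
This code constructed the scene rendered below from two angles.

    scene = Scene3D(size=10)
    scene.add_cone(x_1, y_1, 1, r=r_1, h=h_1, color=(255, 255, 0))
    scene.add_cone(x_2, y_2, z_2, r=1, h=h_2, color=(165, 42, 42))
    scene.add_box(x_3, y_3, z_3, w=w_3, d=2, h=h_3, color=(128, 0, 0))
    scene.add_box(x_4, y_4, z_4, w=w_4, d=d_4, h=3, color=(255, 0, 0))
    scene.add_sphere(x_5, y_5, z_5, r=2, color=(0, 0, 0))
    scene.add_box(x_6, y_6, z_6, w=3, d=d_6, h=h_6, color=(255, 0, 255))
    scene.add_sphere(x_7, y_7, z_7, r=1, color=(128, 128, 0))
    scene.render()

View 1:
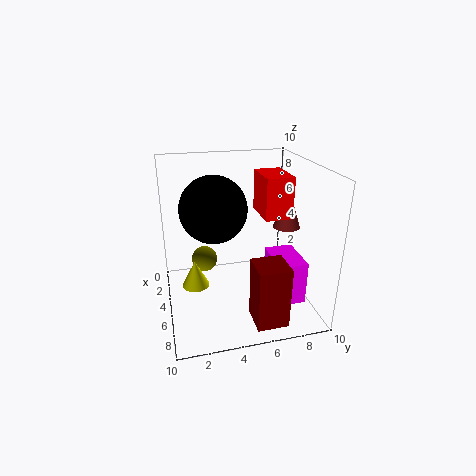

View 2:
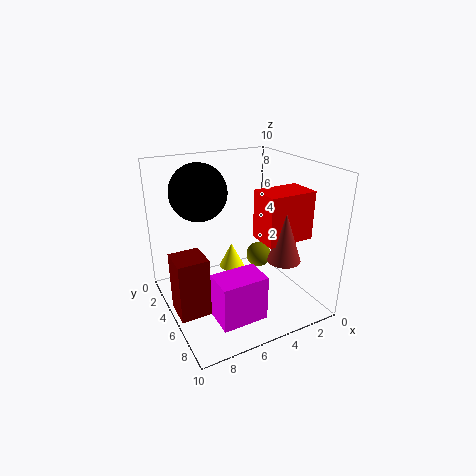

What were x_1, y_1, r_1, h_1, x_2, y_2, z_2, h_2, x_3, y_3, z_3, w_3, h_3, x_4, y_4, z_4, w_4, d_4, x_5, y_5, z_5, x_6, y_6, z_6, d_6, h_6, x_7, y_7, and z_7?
x_1 = 4; y_1 = 2; r_1 = 1; h_1 = 2; x_2 = 4; y_2 = 9; z_2 = 5; h_2 = 3; x_3 = 8; y_3 = 5; z_3 = 1; w_3 = 2; h_3 = 4; x_4 = 2; y_4 = 7; z_4 = 6; w_4 = 3; d_4 = 2; x_5 = 7; y_5 = 3; z_5 = 8; x_6 = 5; y_6 = 7; z_6 = 1; d_6 = 2; h_6 = 3; x_7 = 2; y_7 = 3; z_7 = 2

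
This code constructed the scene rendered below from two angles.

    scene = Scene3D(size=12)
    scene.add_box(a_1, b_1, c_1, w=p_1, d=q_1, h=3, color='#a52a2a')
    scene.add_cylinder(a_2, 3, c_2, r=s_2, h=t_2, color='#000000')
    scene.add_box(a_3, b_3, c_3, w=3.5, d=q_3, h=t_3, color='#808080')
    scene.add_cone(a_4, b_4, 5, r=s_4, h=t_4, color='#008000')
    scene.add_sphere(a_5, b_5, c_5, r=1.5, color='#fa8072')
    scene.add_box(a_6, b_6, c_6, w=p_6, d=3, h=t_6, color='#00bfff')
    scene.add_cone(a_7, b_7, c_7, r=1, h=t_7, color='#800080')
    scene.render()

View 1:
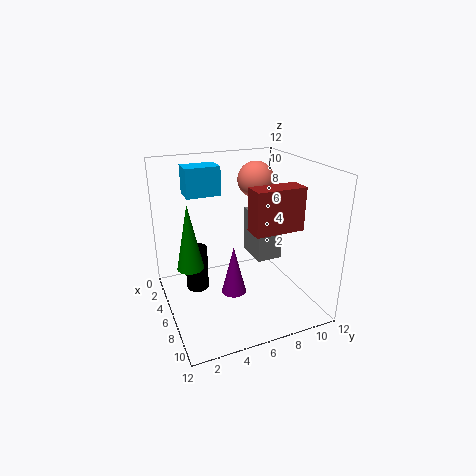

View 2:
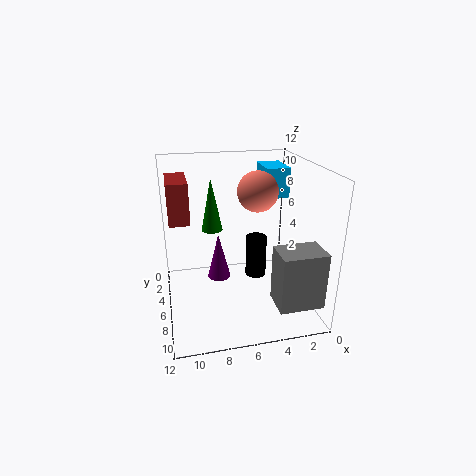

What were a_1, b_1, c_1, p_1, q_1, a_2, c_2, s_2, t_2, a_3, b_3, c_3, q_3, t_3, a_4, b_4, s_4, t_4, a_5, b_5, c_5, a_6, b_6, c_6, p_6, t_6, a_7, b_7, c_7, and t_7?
a_1 = 10; b_1 = 5; c_1 = 8.5; p_1 = 1.5; q_1 = 3.5; a_2 = 3.5; c_2 = 0.5; s_2 = 1; t_2 = 4; a_3 = 0.5; b_3 = 9; c_3 = 2; q_3 = 2.5; t_3 = 4.5; a_4 = 7.5; b_4 = 1.5; s_4 = 1; t_4 = 5; a_5 = 5; b_5 = 8; c_5 = 10.5; a_6 = 1.5; b_6 = 2.5; c_6 = 9; p_6 = 2; t_6 = 2.5; a_7 = 7.5; b_7 = 5; c_7 = 2; t_7 = 4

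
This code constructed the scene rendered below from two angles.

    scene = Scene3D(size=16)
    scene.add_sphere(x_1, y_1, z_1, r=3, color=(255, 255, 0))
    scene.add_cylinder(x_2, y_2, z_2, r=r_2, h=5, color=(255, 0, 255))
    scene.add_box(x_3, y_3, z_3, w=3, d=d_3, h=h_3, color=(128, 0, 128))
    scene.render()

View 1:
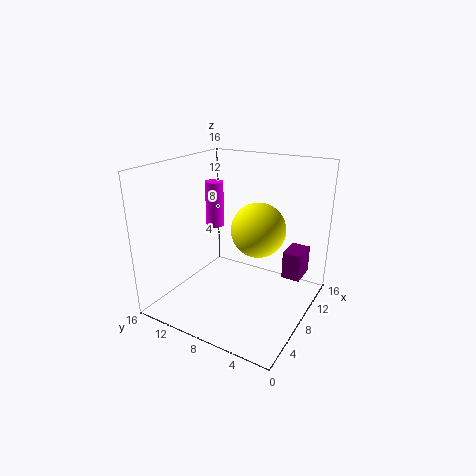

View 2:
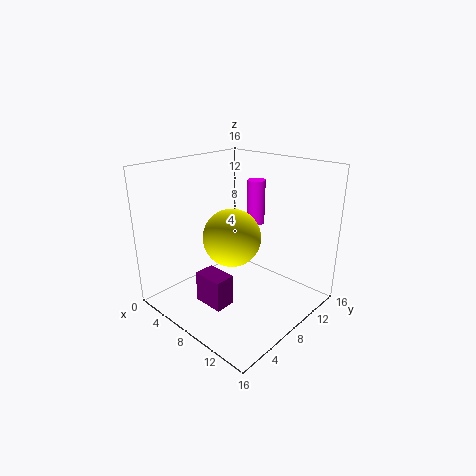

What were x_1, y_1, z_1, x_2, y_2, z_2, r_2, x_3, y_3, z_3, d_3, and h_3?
x_1 = 9; y_1 = 6; z_1 = 9; x_2 = 8; y_2 = 11; z_2 = 9; r_2 = 1; x_3 = 9; y_3 = 1; z_3 = 4; d_3 = 2; h_3 = 3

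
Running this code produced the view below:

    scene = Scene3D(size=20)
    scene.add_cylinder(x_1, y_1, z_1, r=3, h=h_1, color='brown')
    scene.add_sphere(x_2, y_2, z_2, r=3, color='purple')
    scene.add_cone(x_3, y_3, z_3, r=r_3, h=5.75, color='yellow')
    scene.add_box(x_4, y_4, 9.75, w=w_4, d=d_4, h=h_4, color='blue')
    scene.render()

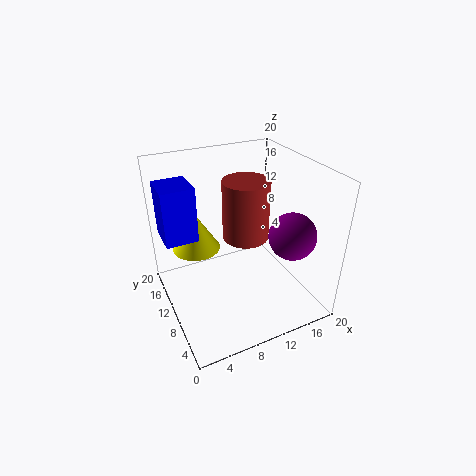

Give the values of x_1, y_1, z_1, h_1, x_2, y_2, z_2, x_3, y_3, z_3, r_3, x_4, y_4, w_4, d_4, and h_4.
x_1 = 10.25; y_1 = 8.25; z_1 = 11.25; h_1 = 7.75; x_2 = 14.5; y_2 = 3.75; z_2 = 12.5; x_3 = 5.5; y_3 = 15; z_3 = 6.75; r_3 = 3.5; x_4 = 0.5; y_4 = 12; w_4 = 4.5; d_4 = 5; h_4 = 7.75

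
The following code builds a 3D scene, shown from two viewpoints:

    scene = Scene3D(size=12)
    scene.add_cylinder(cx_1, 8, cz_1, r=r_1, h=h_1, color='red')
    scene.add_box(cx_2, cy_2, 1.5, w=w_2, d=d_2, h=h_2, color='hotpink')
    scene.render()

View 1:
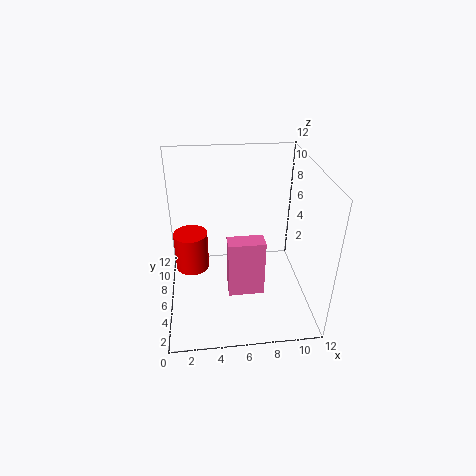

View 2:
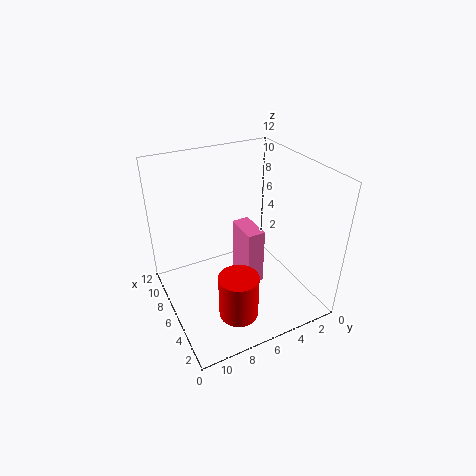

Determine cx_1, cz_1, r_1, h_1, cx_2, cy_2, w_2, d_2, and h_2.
cx_1 = 2, cz_1 = 2, r_1 = 1.5, h_1 = 3.5, cx_2 = 5, cy_2 = 4, w_2 = 3, d_2 = 1.5, h_2 = 5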